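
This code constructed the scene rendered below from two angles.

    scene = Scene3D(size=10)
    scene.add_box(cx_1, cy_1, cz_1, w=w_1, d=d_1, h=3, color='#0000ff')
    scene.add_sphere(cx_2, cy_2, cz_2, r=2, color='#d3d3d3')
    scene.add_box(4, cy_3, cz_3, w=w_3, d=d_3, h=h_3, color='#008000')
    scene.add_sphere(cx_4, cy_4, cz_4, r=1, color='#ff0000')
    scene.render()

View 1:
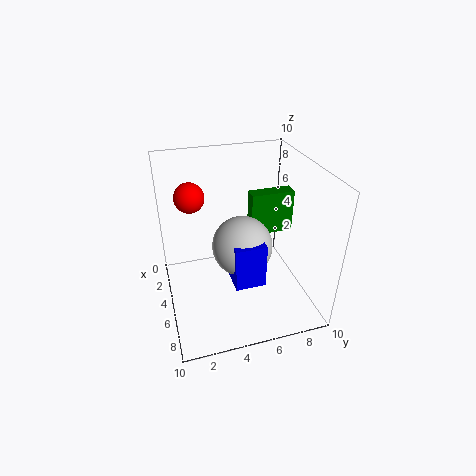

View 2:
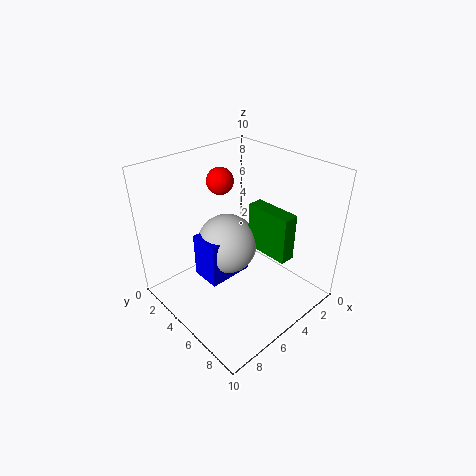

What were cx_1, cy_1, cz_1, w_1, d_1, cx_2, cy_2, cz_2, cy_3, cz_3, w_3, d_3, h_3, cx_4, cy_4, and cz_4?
cx_1 = 5, cy_1 = 4, cz_1 = 3, w_1 = 3, d_1 = 2, cx_2 = 6, cy_2 = 5, cz_2 = 5, cy_3 = 6, cz_3 = 5, w_3 = 1, d_3 = 3, h_3 = 3, cx_4 = 4, cy_4 = 2, cz_4 = 8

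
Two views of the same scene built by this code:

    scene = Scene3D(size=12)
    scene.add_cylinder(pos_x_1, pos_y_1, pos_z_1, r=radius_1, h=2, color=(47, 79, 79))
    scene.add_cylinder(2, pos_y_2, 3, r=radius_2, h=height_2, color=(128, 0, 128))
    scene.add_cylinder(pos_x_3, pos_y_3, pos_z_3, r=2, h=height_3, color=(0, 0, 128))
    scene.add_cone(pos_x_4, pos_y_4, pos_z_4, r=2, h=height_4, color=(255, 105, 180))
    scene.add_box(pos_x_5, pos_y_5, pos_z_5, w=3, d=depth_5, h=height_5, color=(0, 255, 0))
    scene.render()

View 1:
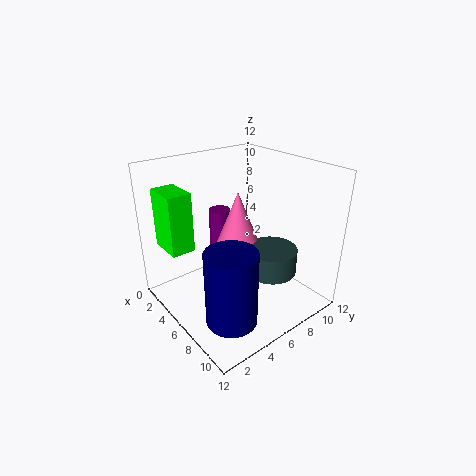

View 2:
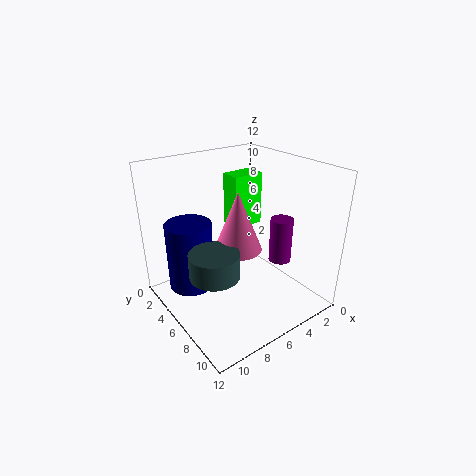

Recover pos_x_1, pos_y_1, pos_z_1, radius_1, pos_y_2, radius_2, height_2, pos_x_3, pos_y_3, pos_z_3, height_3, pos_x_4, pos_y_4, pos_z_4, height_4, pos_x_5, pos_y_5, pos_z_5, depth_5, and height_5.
pos_x_1 = 9; pos_y_1 = 7; pos_z_1 = 4; radius_1 = 2; pos_y_2 = 7; radius_2 = 1; height_2 = 4; pos_x_3 = 9; pos_y_3 = 3; pos_z_3 = 1; height_3 = 6; pos_x_4 = 6; pos_y_4 = 6; pos_z_4 = 5; height_4 = 5; pos_x_5 = 1; pos_y_5 = 1; pos_z_5 = 5; depth_5 = 2; height_5 = 5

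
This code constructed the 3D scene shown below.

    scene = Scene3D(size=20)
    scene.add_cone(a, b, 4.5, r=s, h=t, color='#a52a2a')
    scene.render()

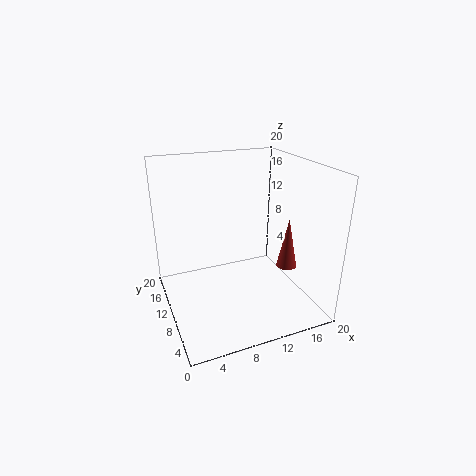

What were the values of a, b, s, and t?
a = 17.5; b = 9; s = 1.5; t = 7.5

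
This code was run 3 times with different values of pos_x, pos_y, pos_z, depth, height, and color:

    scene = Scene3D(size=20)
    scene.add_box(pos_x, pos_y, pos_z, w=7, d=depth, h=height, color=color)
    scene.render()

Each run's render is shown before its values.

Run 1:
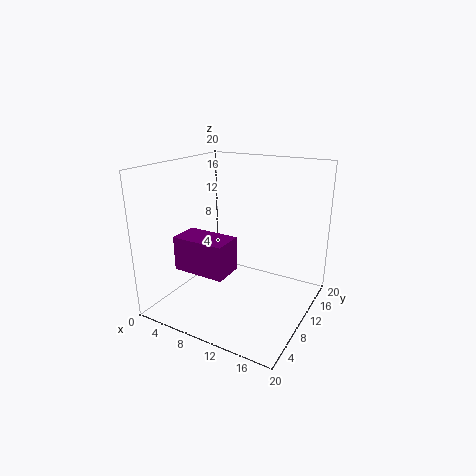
pos_x = 4.5, pos_y = 3, pos_z = 7, depth = 4, height = 4.5, color = 'purple'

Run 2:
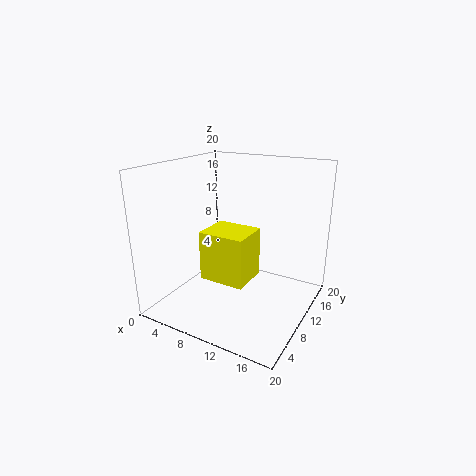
pos_x = 4, pos_y = 9, pos_z = 2.5, depth = 6, height = 7.5, color = 'yellow'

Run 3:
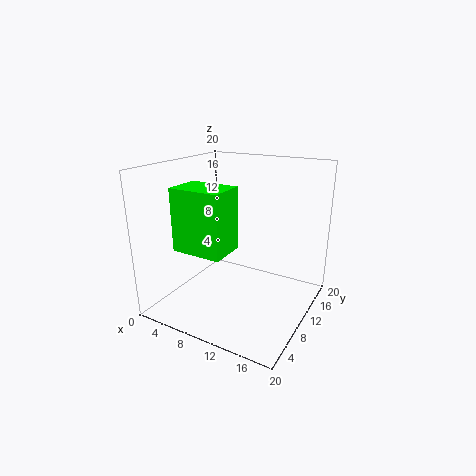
pos_x = 3.5, pos_y = 4, pos_z = 9, depth = 5, height = 8.5, color = 'lime'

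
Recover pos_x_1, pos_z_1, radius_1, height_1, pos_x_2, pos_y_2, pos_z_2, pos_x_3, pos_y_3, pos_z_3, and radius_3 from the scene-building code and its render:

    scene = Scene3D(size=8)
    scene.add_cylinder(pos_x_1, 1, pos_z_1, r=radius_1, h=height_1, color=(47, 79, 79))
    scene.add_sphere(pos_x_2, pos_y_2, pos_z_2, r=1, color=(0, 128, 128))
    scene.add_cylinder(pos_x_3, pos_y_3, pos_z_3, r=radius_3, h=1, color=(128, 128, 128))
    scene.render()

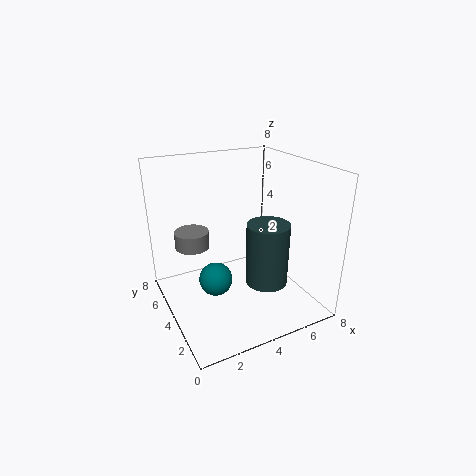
pos_x_1 = 4; pos_z_1 = 3; radius_1 = 1; height_1 = 3; pos_x_2 = 3; pos_y_2 = 5; pos_z_2 = 1; pos_x_3 = 2; pos_y_3 = 6; pos_z_3 = 3; radius_3 = 1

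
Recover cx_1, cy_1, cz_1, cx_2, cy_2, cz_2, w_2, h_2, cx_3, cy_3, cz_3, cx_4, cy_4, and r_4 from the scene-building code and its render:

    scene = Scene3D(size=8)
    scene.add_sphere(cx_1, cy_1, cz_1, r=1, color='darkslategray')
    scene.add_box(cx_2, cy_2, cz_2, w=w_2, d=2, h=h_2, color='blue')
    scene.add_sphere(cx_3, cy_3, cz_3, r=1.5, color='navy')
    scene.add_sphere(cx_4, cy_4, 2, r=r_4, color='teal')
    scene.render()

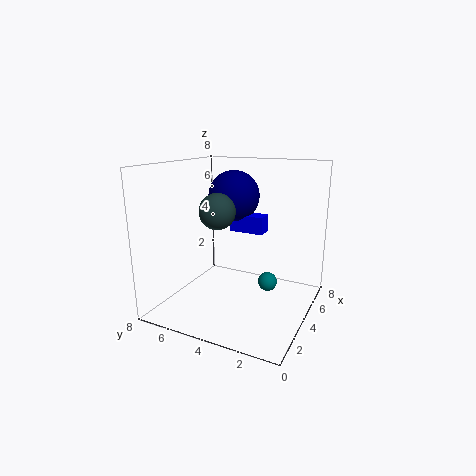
cx_1 = 3.5; cy_1 = 5; cz_1 = 5.5; cx_2 = 5; cy_2 = 3; cz_2 = 4; w_2 = 1; h_2 = 1; cx_3 = 5.5; cy_3 = 5; cz_3 = 6; cx_4 = 3.5; cy_4 = 2; r_4 = 0.5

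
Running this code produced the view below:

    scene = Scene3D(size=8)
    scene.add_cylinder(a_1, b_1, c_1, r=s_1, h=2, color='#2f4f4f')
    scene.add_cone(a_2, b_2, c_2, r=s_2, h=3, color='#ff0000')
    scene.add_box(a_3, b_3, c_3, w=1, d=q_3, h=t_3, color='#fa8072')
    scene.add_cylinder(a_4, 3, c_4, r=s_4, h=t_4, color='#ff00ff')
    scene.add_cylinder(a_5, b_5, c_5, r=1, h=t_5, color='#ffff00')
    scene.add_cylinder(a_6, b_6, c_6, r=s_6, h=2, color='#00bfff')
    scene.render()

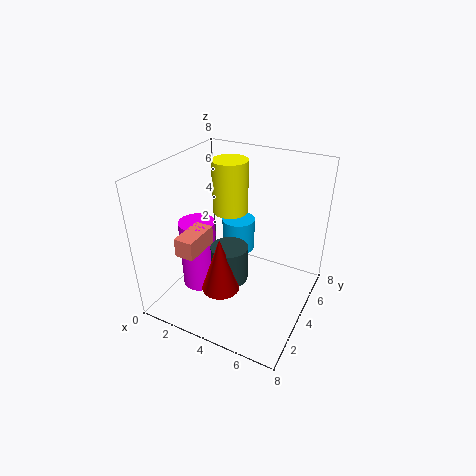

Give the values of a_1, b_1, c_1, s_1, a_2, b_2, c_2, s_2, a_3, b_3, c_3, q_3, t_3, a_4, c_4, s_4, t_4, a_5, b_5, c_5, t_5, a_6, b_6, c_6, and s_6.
a_1 = 4; b_1 = 3; c_1 = 2; s_1 = 1; a_2 = 4; b_2 = 2; c_2 = 2; s_2 = 1; a_3 = 2; b_3 = 1; c_3 = 4; q_3 = 2; t_3 = 1; a_4 = 2; c_4 = 1; s_4 = 1; t_4 = 4; a_5 = 3; b_5 = 5; c_5 = 5; t_5 = 3; a_6 = 3; b_6 = 6; c_6 = 2; s_6 = 1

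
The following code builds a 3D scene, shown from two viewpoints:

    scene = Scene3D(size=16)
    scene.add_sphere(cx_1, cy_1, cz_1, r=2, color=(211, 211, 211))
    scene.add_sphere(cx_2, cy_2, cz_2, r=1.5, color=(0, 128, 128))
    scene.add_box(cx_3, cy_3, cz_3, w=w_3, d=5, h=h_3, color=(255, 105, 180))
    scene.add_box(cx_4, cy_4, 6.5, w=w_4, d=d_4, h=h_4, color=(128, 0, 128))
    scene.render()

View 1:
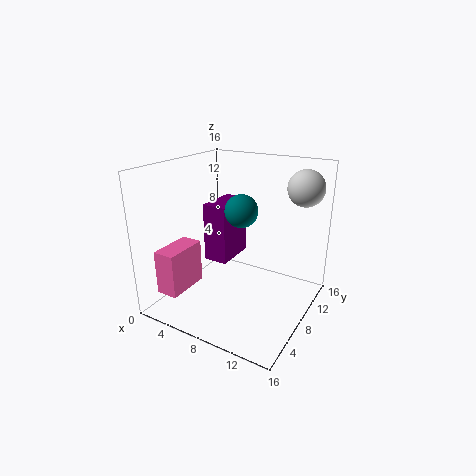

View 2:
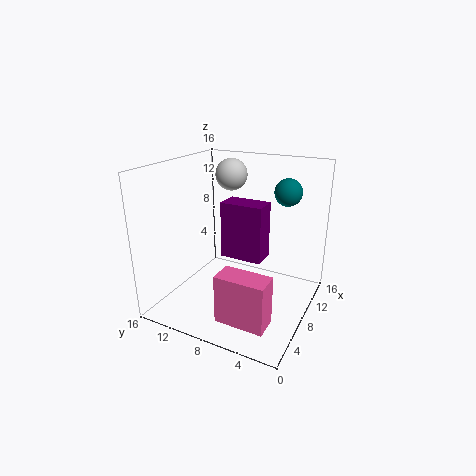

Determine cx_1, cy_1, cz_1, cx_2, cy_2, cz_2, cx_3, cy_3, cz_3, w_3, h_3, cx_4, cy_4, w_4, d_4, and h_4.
cx_1 = 14; cy_1 = 12; cz_1 = 13.5; cx_2 = 11; cy_2 = 3.5; cz_2 = 13; cx_3 = 1; cy_3 = 2; cz_3 = 2; w_3 = 2.5; h_3 = 5; cx_4 = 6; cy_4 = 4.5; w_4 = 2.5; d_4 = 4.5; h_4 = 6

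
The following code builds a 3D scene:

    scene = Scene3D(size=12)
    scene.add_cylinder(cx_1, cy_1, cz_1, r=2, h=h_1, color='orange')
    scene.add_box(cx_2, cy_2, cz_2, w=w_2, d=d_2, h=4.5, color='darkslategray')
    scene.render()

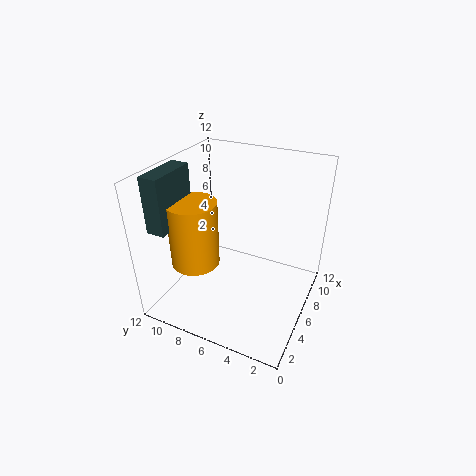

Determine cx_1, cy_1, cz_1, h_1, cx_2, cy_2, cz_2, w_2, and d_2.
cx_1 = 4
cy_1 = 9
cz_1 = 4
h_1 = 5.5
cx_2 = 1.5
cy_2 = 10
cz_2 = 7.5
w_2 = 4
d_2 = 1.5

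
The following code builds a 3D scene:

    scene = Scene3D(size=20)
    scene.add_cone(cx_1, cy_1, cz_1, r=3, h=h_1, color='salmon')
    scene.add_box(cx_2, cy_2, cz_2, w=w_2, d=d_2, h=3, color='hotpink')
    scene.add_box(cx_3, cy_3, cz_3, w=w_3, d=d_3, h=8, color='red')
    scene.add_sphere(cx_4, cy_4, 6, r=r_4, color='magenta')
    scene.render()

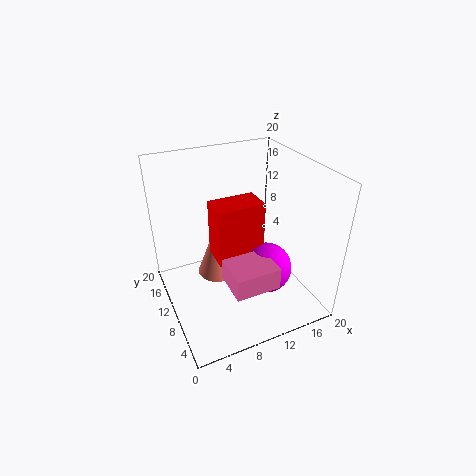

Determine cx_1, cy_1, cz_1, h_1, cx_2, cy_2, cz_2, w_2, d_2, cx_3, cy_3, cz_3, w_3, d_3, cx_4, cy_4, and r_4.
cx_1 = 8, cy_1 = 13, cz_1 = 3, h_1 = 8, cx_2 = 6.5, cy_2 = 2.5, cz_2 = 6, w_2 = 6, d_2 = 5, cx_3 = 6.5, cy_3 = 8, cz_3 = 7.5, w_3 = 6.5, d_3 = 4, cx_4 = 13, cy_4 = 7, r_4 = 3.5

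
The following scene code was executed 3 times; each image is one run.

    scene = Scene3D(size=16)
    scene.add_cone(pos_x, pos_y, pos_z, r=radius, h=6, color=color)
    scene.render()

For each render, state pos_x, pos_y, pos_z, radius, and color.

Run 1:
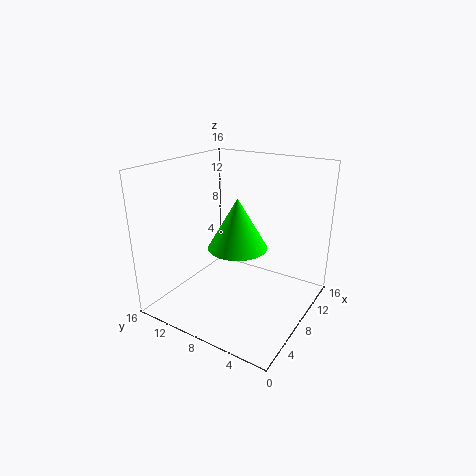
pos_x = 9.5; pos_y = 9; pos_z = 6; radius = 3.5; color = 'lime'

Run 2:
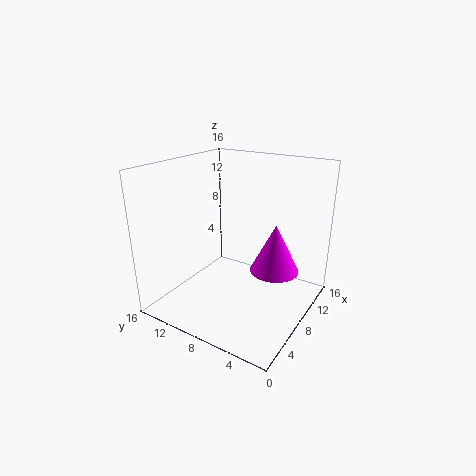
pos_x = 12.5; pos_y = 5.5; pos_z = 2.5; radius = 3; color = 'magenta'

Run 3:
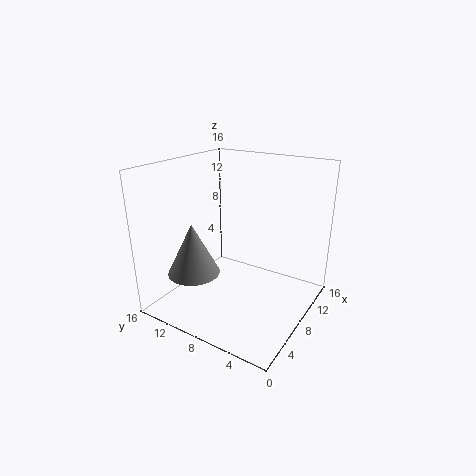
pos_x = 5.5; pos_y = 12.5; pos_z = 3.5; radius = 3; color = 'gray'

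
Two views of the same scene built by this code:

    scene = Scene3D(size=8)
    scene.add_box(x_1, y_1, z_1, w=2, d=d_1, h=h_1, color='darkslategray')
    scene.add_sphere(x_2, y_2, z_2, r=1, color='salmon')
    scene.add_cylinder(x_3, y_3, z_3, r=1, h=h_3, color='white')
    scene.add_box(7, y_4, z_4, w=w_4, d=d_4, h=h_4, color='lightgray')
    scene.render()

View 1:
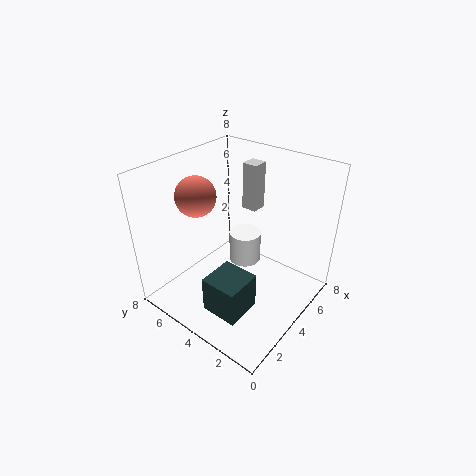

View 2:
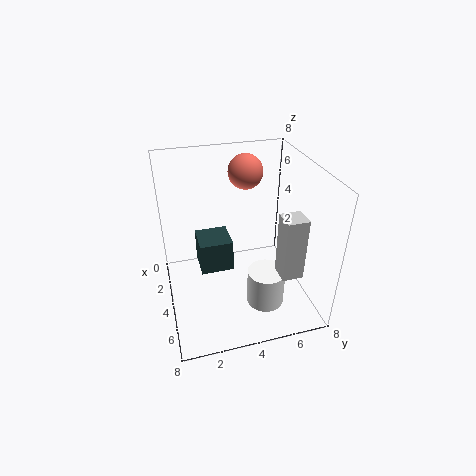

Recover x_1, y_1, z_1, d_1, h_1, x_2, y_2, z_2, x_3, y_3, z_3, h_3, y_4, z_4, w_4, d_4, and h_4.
x_1 = 1; y_1 = 2; z_1 = 1; d_1 = 2; h_1 = 2; x_2 = 2; y_2 = 5; z_2 = 7; x_3 = 6; y_3 = 5; z_3 = 1; h_3 = 2; y_4 = 5; z_4 = 4; w_4 = 1; d_4 = 1; h_4 = 3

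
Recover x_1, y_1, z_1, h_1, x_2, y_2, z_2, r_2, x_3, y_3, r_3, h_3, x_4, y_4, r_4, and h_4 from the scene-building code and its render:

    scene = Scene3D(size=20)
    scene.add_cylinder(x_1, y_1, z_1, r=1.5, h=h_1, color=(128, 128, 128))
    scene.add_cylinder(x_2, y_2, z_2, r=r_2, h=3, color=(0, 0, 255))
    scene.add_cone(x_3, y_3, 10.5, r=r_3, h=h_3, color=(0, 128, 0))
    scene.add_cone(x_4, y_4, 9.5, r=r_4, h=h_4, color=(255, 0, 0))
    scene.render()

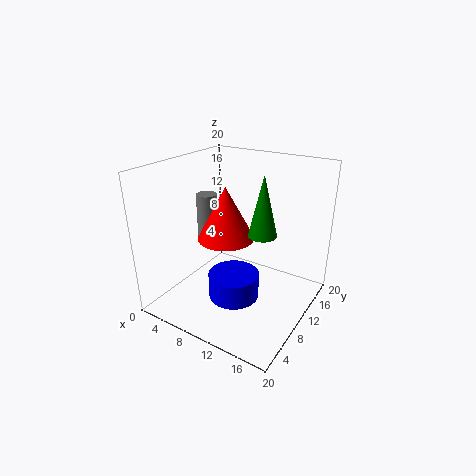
x_1 = 4; y_1 = 11; z_1 = 7.5; h_1 = 7.5; x_2 = 13.5; y_2 = 3.5; z_2 = 6; r_2 = 3; x_3 = 13; y_3 = 11.5; r_3 = 2; h_3 = 8.5; x_4 = 8; y_4 = 10; r_4 = 4; h_4 = 7.5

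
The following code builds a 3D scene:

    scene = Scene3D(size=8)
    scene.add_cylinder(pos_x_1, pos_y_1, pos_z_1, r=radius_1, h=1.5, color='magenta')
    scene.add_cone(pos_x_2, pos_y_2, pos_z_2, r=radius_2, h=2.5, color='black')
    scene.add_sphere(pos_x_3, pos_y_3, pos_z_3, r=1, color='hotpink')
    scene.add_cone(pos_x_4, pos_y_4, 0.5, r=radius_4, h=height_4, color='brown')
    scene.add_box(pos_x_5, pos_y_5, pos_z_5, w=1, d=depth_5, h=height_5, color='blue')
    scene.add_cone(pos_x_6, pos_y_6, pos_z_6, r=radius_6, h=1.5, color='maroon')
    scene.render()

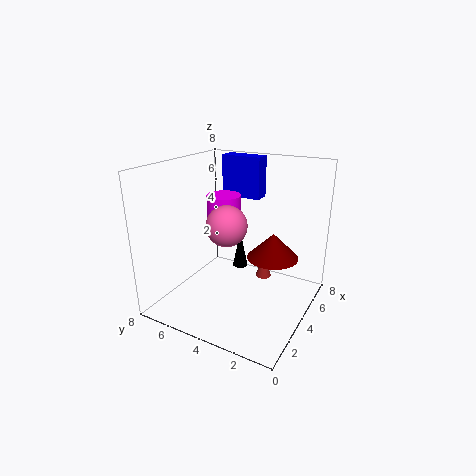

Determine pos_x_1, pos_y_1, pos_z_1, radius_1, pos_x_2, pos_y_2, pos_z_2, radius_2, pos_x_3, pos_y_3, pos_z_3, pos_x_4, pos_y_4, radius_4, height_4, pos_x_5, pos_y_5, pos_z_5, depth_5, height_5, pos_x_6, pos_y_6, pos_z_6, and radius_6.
pos_x_1 = 5
pos_y_1 = 5.5
pos_z_1 = 4.5
radius_1 = 1
pos_x_2 = 7
pos_y_2 = 5.5
pos_z_2 = 0.5
radius_2 = 0.5
pos_x_3 = 2
pos_y_3 = 3.5
pos_z_3 = 5.5
pos_x_4 = 6.5
pos_y_4 = 3.5
radius_4 = 0.5
height_4 = 1.5
pos_x_5 = 6.5
pos_y_5 = 4
pos_z_5 = 5.5
depth_5 = 2.5
height_5 = 2.5
pos_x_6 = 5.5
pos_y_6 = 2.5
pos_z_6 = 2.5
radius_6 = 1.5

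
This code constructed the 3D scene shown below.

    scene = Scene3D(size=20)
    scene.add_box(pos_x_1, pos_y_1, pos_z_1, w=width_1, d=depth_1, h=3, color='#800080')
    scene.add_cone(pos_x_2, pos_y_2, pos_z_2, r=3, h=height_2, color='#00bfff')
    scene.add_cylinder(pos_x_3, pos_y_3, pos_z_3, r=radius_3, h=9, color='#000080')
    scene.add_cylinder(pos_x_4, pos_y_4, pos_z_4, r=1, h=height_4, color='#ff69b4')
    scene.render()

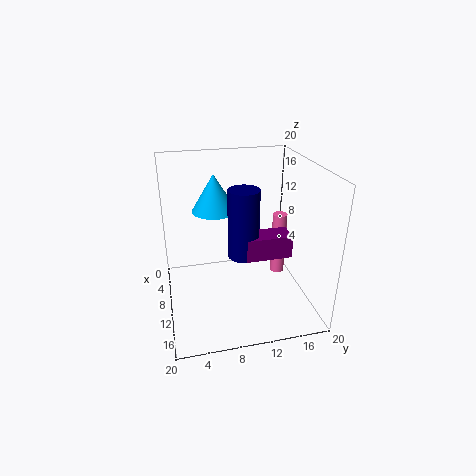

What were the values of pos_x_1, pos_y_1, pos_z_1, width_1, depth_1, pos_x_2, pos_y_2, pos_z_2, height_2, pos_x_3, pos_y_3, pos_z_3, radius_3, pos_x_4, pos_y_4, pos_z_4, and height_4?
pos_x_1 = 12
pos_y_1 = 10
pos_z_1 = 9
width_1 = 3
depth_1 = 6
pos_x_2 = 9
pos_y_2 = 7
pos_z_2 = 14
height_2 = 5
pos_x_3 = 13
pos_y_3 = 10
pos_z_3 = 9
radius_3 = 2
pos_x_4 = 10
pos_y_4 = 16
pos_z_4 = 4
height_4 = 9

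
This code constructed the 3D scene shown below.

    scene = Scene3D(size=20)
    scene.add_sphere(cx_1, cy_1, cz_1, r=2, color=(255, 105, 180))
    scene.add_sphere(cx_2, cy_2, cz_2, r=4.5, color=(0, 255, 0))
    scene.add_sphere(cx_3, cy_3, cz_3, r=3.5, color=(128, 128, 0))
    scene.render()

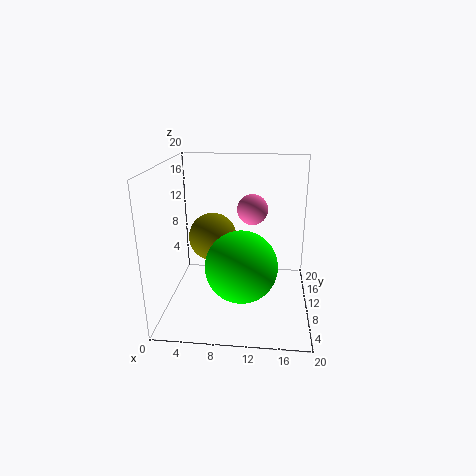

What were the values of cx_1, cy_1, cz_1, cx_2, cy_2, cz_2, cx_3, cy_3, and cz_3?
cx_1 = 12
cy_1 = 9
cz_1 = 14.5
cx_2 = 11
cy_2 = 4.5
cz_2 = 8.5
cx_3 = 6
cy_3 = 12.5
cz_3 = 9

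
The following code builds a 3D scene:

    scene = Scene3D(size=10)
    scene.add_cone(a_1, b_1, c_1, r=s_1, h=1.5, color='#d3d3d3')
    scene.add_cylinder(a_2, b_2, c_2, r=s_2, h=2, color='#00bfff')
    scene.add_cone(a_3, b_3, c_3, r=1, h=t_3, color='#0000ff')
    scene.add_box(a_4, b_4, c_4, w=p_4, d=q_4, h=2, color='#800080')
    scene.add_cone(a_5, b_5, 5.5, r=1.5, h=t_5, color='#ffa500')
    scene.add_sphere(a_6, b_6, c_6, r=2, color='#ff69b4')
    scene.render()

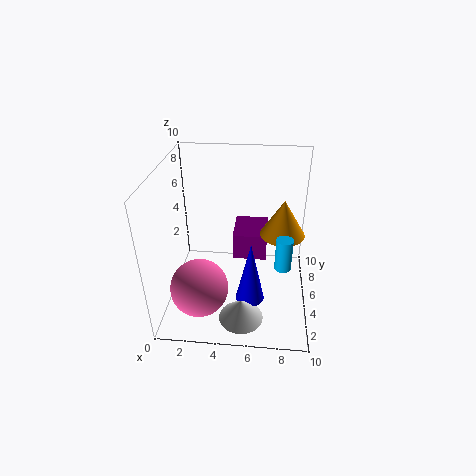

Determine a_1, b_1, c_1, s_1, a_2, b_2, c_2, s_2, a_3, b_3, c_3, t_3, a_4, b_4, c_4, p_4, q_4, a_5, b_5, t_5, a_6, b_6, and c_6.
a_1 = 5.5
b_1 = 2
c_1 = 0.5
s_1 = 1.5
a_2 = 8
b_2 = 2
c_2 = 5
s_2 = 0.5
a_3 = 6
b_3 = 3.5
c_3 = 1
t_3 = 4.5
a_4 = 4.5
b_4 = 6
c_4 = 2.5
p_4 = 2.5
q_4 = 3
a_5 = 8
b_5 = 5
t_5 = 2.5
a_6 = 2.5
b_6 = 3
c_6 = 2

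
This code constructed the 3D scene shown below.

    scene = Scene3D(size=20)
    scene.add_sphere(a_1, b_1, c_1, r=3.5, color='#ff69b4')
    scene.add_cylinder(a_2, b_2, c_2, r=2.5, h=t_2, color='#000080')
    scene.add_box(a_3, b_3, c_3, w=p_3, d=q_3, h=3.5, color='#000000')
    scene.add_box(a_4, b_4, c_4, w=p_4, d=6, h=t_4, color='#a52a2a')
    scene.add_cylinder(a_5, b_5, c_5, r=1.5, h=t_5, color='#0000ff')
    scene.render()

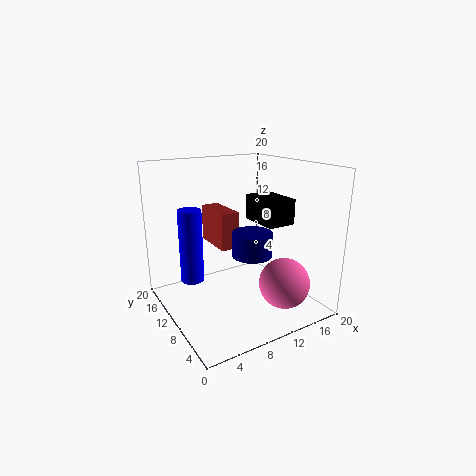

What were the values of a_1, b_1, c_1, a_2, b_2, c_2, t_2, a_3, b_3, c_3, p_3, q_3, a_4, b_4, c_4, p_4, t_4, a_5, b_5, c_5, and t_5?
a_1 = 14.5; b_1 = 5; c_1 = 4; a_2 = 9; b_2 = 5; c_2 = 9.5; t_2 = 3; a_3 = 12.5; b_3 = 6; c_3 = 12; p_3 = 4; q_3 = 6; a_4 = 7; b_4 = 9; c_4 = 9; p_4 = 2.5; t_4 = 5; a_5 = 3; b_5 = 10; c_5 = 5.5; t_5 = 9.5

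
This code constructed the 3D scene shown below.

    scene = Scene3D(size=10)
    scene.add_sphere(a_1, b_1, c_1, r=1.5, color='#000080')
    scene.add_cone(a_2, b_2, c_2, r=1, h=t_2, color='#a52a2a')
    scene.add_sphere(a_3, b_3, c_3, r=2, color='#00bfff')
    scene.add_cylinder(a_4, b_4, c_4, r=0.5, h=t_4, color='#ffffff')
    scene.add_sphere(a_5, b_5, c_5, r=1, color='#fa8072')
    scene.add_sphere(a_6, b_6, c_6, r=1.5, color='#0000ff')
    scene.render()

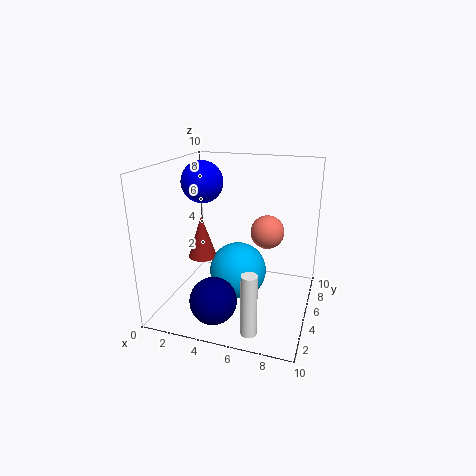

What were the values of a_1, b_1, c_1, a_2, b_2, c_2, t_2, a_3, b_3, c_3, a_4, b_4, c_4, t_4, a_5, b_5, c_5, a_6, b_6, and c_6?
a_1 = 4.5; b_1 = 1.5; c_1 = 2; a_2 = 2.5; b_2 = 4.5; c_2 = 3.5; t_2 = 3; a_3 = 5; b_3 = 5; c_3 = 2.5; a_4 = 7; b_4 = 1; c_4 = 0.5; t_4 = 4; a_5 = 7.5; b_5 = 3; c_5 = 6.5; a_6 = 2; b_6 = 6; c_6 = 8.5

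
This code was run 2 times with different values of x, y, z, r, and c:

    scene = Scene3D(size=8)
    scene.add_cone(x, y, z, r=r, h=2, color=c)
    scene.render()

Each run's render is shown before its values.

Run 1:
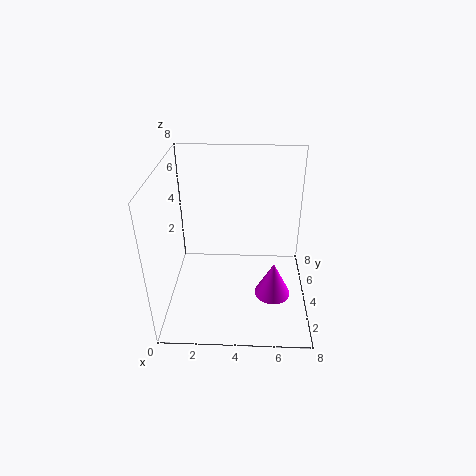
x = 6; y = 3; z = 1; r = 1; c = 'magenta'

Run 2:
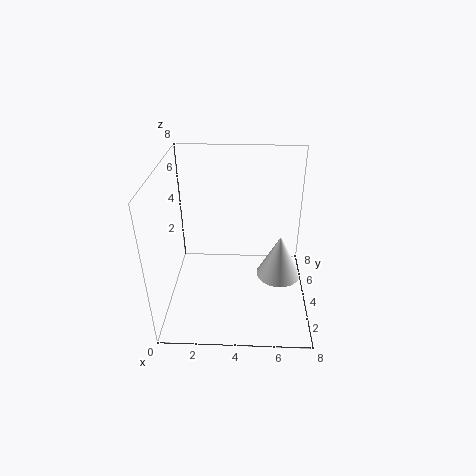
x = 6; y = 1; z = 4; r = 1; c = 'white'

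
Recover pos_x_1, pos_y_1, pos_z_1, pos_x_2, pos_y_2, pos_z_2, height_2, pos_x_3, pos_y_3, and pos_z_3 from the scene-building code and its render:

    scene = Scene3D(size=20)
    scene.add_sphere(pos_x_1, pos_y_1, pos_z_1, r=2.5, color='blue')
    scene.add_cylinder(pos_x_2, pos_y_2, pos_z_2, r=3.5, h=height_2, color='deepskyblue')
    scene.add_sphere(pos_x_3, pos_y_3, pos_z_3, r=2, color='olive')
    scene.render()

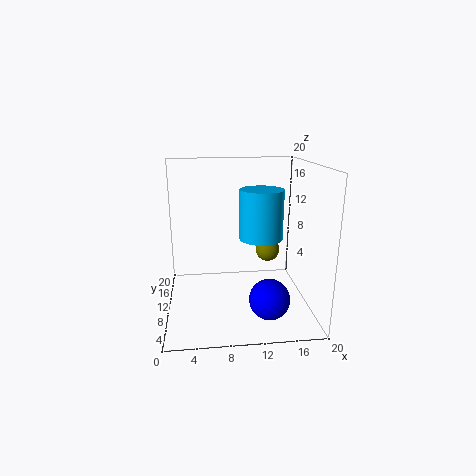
pos_x_1 = 13
pos_y_1 = 2.5
pos_z_1 = 4.5
pos_x_2 = 14.5
pos_y_2 = 16.5
pos_z_2 = 7.5
height_2 = 8
pos_x_3 = 16
pos_y_3 = 18
pos_z_3 = 5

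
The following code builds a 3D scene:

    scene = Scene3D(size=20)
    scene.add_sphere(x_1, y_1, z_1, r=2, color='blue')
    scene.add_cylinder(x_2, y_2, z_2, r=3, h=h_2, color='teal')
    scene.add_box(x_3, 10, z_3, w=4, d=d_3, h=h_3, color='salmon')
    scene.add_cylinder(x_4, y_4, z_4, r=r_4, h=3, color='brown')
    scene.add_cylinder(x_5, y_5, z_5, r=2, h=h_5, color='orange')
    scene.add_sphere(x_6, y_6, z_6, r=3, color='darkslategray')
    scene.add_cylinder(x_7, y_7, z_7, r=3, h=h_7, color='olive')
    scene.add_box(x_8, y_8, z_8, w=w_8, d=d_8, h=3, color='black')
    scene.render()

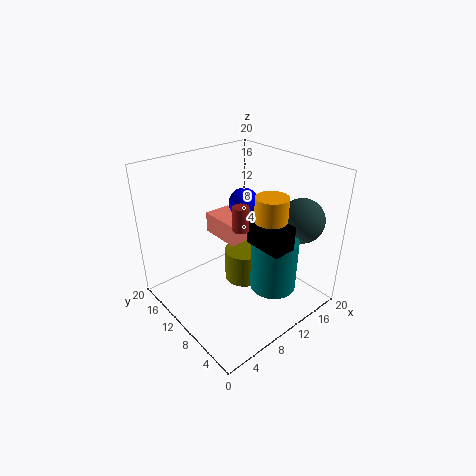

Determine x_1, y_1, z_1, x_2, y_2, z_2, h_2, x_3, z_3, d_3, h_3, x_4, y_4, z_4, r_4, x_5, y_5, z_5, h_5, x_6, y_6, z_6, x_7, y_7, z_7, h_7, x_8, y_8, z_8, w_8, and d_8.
x_1 = 11, y_1 = 10, z_1 = 15, x_2 = 11, y_2 = 4, z_2 = 5, h_2 = 7, x_3 = 9, z_3 = 9, d_3 = 6, h_3 = 3, x_4 = 7, y_4 = 6, z_4 = 14, r_4 = 1, x_5 = 10, y_5 = 4, z_5 = 9, h_5 = 9, x_6 = 16, y_6 = 4, z_6 = 13, x_7 = 13, y_7 = 12, z_7 = 1, h_7 = 5, x_8 = 8, y_8 = 1, z_8 = 12, w_8 = 3, d_8 = 5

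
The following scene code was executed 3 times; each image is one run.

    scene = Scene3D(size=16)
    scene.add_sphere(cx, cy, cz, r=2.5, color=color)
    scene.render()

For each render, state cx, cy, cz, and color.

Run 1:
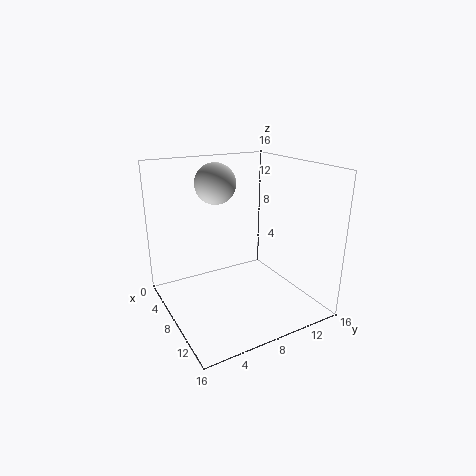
cx = 2.5, cy = 8, cz = 13, color = 'lightgray'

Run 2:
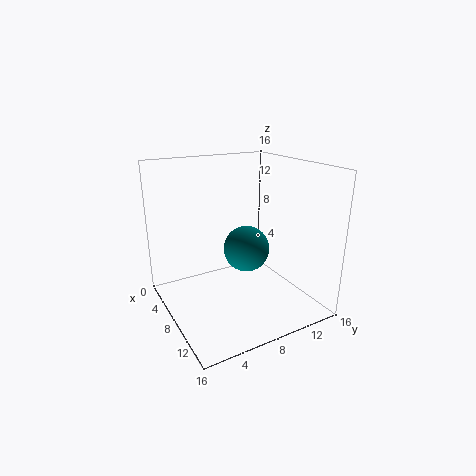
cx = 9, cy = 8.5, cz = 7, color = 'teal'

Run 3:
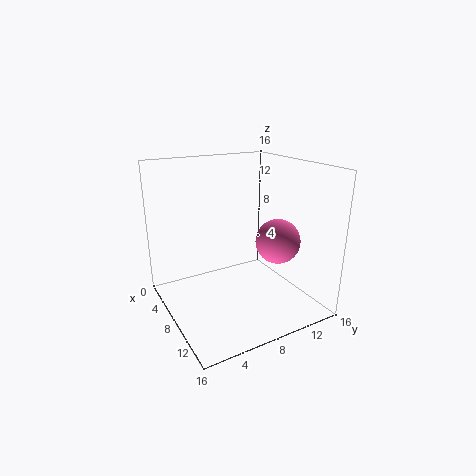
cx = 10, cy = 12, cz = 7.5, color = 'hotpink'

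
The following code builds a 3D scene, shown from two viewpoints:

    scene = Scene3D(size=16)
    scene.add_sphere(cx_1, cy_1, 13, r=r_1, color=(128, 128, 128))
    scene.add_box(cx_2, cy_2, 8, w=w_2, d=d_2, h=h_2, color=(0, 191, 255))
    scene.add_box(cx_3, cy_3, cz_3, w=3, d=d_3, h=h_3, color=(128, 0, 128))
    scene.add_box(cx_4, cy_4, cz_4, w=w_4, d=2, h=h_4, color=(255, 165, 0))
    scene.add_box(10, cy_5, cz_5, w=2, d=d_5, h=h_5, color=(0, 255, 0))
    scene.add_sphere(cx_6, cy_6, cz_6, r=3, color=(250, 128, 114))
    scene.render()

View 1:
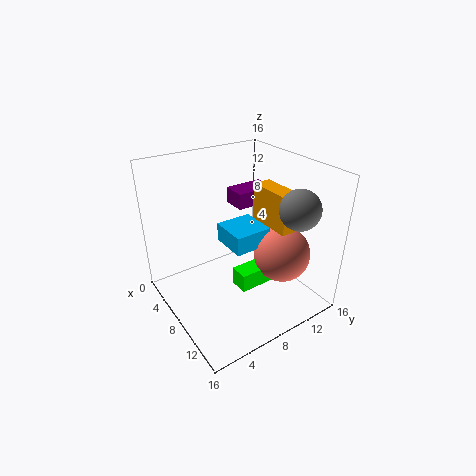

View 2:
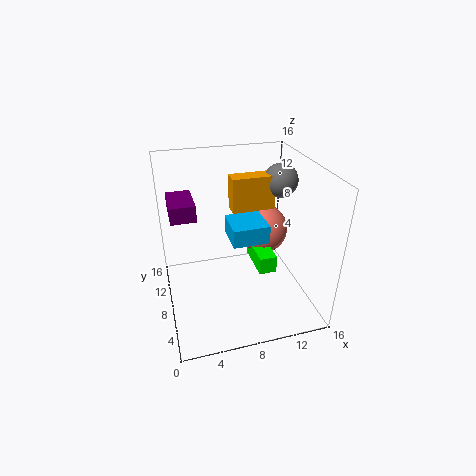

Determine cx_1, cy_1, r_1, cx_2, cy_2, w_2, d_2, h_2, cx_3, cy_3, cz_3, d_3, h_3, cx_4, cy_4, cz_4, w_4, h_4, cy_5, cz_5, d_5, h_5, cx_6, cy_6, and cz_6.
cx_1 = 14
cy_1 = 11
r_1 = 2
cx_2 = 7
cy_2 = 6
w_2 = 4
d_2 = 4
h_2 = 2
cx_3 = 1
cy_3 = 11
cz_3 = 9
d_3 = 5
h_3 = 2
cx_4 = 8
cy_4 = 10
cz_4 = 10
w_4 = 5
h_4 = 4
cy_5 = 6
cz_5 = 4
d_5 = 5
h_5 = 2
cx_6 = 12
cy_6 = 11
cz_6 = 7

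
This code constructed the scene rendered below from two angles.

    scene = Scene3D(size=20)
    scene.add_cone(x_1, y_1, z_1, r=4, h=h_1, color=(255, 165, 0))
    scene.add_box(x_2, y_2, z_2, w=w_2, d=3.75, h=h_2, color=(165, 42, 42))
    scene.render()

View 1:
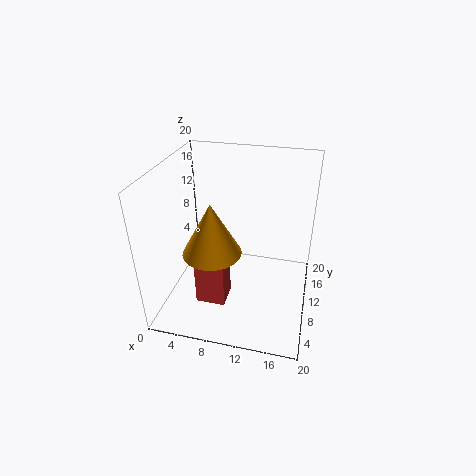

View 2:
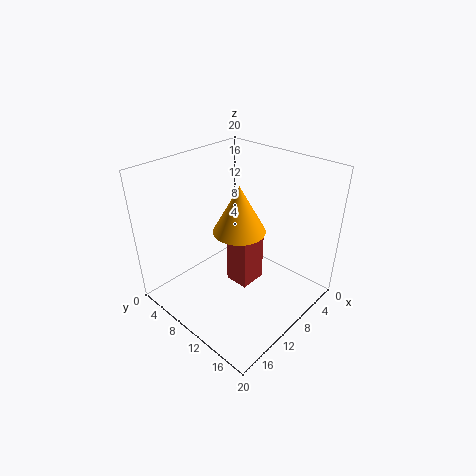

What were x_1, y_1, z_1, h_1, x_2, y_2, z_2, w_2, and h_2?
x_1 = 7, y_1 = 7.5, z_1 = 8.75, h_1 = 7.25, x_2 = 4.5, y_2 = 6.5, z_2 = 0.25, w_2 = 4.25, h_2 = 8.75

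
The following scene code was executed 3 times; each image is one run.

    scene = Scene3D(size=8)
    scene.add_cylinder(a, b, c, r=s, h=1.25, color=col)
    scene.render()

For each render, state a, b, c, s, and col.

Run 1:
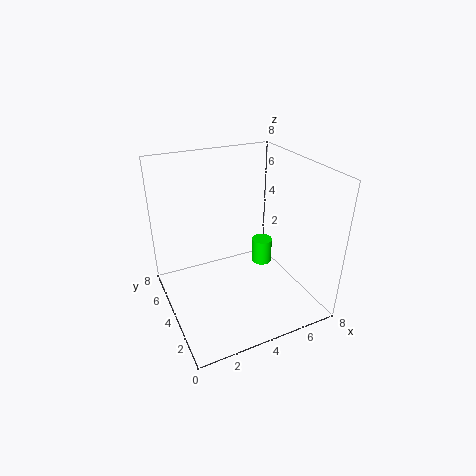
a = 4.5, b = 2.25, c = 3.5, s = 0.5, col = 'lime'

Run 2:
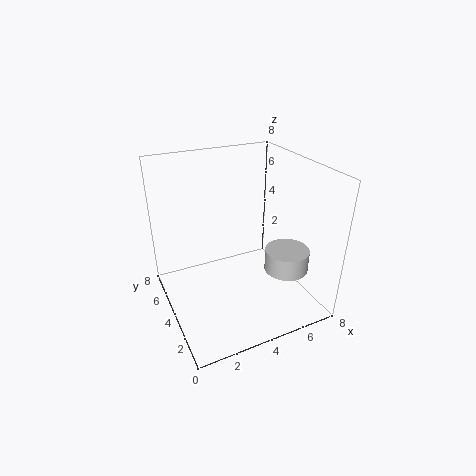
a = 6.5, b = 2.75, c = 2, s = 1.25, col = 'lightgray'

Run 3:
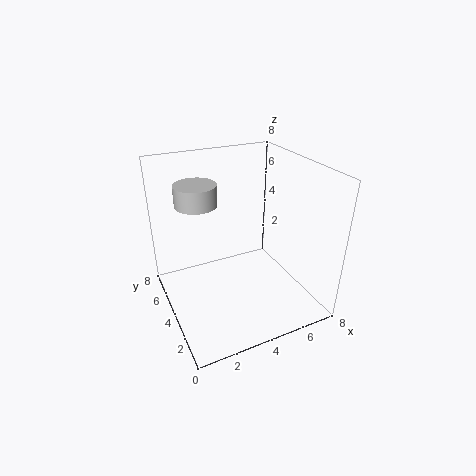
a = 2.5, b = 6.5, c = 5.25, s = 1.25, col = 'lightgray'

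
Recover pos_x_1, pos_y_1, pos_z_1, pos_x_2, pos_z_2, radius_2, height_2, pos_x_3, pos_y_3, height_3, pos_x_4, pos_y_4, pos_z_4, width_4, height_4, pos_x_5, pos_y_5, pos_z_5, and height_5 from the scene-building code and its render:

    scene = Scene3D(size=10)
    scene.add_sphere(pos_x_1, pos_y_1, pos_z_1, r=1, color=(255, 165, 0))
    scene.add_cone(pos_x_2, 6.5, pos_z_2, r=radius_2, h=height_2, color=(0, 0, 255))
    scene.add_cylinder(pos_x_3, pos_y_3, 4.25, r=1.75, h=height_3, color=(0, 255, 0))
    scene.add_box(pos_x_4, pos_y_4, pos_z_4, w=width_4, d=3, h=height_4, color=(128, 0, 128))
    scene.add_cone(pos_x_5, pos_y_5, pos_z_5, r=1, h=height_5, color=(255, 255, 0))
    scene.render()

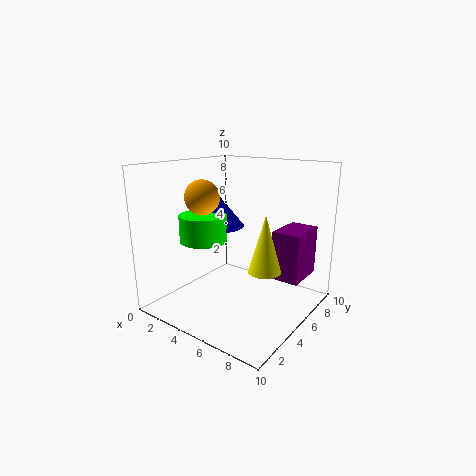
pos_x_1 = 5.25; pos_y_1 = 1.25; pos_z_1 = 8.5; pos_x_2 = 2; pos_z_2 = 5; radius_2 = 2; height_2 = 2.5; pos_x_3 = 2; pos_y_3 = 4.75; height_3 = 2; pos_x_4 = 7; pos_y_4 = 6.25; pos_z_4 = 2; width_4 = 2; height_4 = 3.5; pos_x_5 = 8.25; pos_y_5 = 3.25; pos_z_5 = 4; height_5 = 3.5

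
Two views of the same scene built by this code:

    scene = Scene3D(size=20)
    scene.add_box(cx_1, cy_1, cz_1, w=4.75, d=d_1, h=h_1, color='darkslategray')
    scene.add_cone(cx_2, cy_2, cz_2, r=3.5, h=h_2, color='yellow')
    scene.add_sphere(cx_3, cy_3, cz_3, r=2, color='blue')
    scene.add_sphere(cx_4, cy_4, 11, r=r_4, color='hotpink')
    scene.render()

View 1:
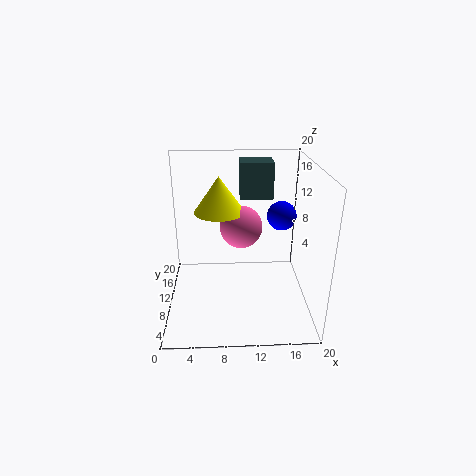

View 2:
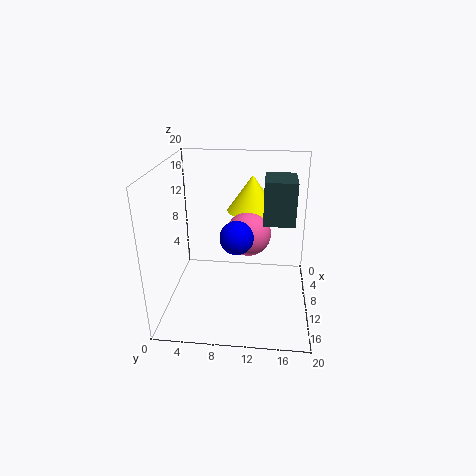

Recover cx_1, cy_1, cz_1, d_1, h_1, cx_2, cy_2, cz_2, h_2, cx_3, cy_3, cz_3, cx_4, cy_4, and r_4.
cx_1 = 10.5, cy_1 = 13.5, cz_1 = 14.25, d_1 = 3.75, h_1 = 5.25, cx_2 = 7.5, cy_2 = 11.75, cz_2 = 13.25, h_2 = 5, cx_3 = 16, cy_3 = 10.5, cz_3 = 13, cx_4 = 10.5, cy_4 = 11.5, r_4 = 3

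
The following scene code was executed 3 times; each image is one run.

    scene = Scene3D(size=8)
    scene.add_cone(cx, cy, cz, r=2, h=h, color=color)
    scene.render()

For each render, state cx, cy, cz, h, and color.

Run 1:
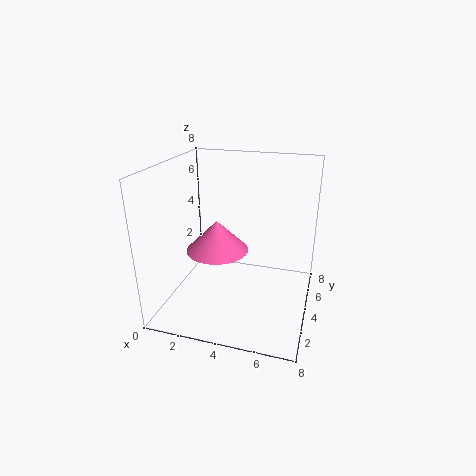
cx = 2; cy = 6; cz = 2; h = 2; color = 'hotpink'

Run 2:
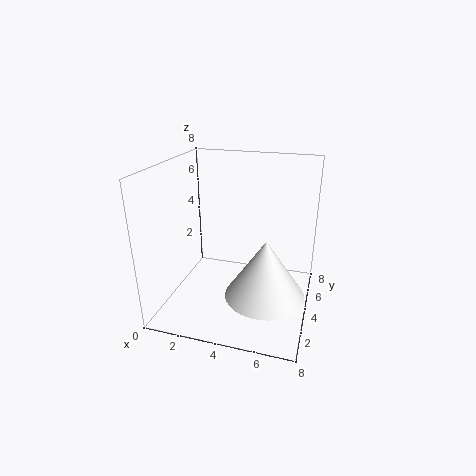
cx = 6; cy = 2; cz = 2; h = 3; color = 'white'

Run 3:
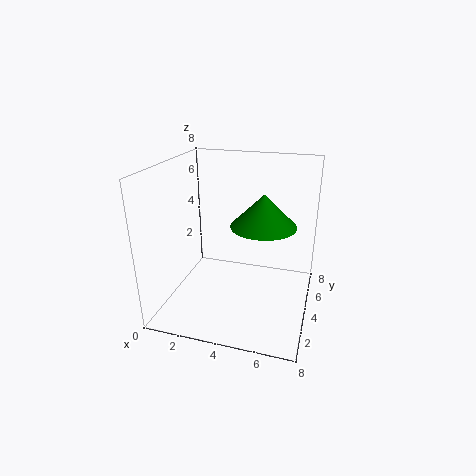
cx = 5; cy = 6; cz = 4; h = 2; color = 'green'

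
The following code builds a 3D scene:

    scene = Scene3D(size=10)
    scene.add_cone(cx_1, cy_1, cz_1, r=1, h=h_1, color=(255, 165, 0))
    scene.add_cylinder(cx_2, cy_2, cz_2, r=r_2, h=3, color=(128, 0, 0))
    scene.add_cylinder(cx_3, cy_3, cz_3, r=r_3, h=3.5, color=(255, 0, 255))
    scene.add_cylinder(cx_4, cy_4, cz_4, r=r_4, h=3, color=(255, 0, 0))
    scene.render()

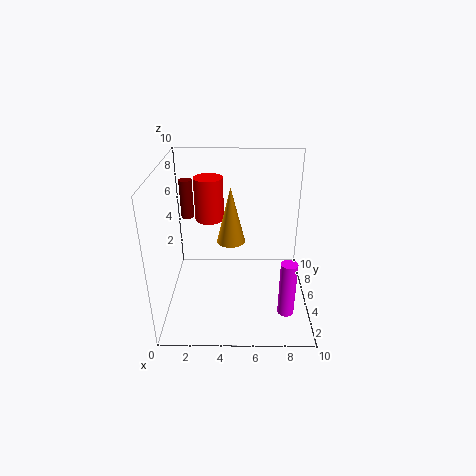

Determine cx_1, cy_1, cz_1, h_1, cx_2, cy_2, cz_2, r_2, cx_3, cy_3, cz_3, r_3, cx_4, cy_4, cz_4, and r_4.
cx_1 = 4.5
cy_1 = 5.5
cz_1 = 4.5
h_1 = 4
cx_2 = 1
cy_2 = 8.5
cz_2 = 5
r_2 = 0.5
cx_3 = 8
cy_3 = 1
cz_3 = 2
r_3 = 0.5
cx_4 = 3
cy_4 = 6
cz_4 = 6
r_4 = 1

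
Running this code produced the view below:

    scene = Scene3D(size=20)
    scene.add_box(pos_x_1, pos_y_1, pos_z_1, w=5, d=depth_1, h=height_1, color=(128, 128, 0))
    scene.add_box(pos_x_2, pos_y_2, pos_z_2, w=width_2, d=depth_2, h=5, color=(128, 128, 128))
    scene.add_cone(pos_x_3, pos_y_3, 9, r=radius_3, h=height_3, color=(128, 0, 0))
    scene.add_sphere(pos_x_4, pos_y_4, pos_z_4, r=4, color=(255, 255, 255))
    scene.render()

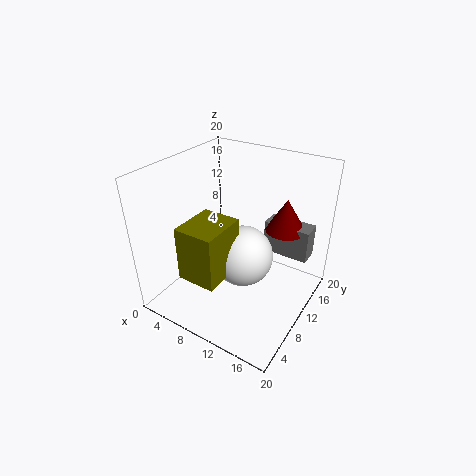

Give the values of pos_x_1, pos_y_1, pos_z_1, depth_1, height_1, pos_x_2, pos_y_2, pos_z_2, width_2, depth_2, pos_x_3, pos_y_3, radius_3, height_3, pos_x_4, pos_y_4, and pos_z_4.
pos_x_1 = 7, pos_y_1 = 1, pos_z_1 = 8, depth_1 = 6, height_1 = 7, pos_x_2 = 11, pos_y_2 = 16, pos_z_2 = 5, width_2 = 7, depth_2 = 3, pos_x_3 = 14, pos_y_3 = 17, radius_3 = 3, height_3 = 5, pos_x_4 = 12, pos_y_4 = 8, pos_z_4 = 9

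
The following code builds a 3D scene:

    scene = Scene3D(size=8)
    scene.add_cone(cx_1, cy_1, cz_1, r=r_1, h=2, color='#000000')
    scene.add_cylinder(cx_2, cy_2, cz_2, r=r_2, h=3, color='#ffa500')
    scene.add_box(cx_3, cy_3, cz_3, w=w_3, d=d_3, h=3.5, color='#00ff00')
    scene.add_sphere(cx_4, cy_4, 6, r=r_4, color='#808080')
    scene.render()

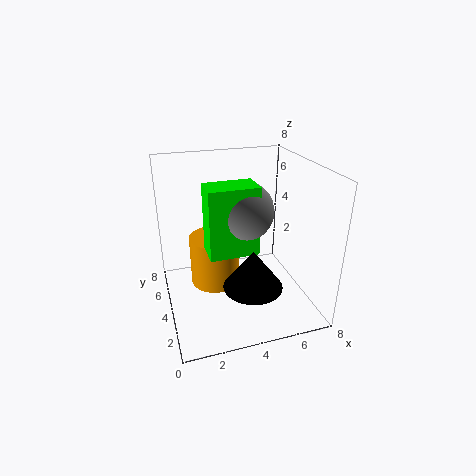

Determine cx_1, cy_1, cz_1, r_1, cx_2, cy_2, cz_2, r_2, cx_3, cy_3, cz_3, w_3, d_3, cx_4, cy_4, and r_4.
cx_1 = 4
cy_1 = 1.5
cz_1 = 2.5
r_1 = 1.5
cx_2 = 3
cy_2 = 5.5
cz_2 = 0.5
r_2 = 1.5
cx_3 = 2
cy_3 = 2
cz_3 = 4
w_3 = 2.5
d_3 = 1.5
cx_4 = 4
cy_4 = 3
r_4 = 1.5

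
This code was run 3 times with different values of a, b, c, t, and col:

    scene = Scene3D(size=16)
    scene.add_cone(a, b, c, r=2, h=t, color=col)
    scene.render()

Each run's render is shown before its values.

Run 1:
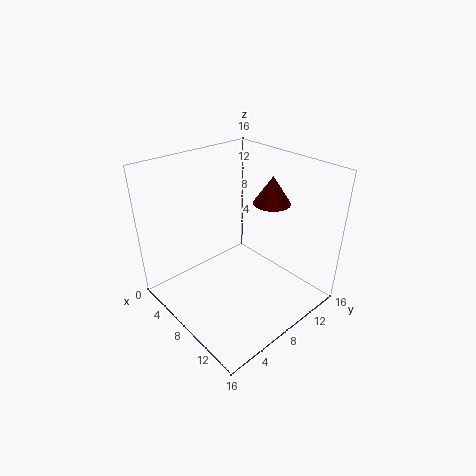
a = 10, b = 11, c = 12, t = 3, col = 'maroon'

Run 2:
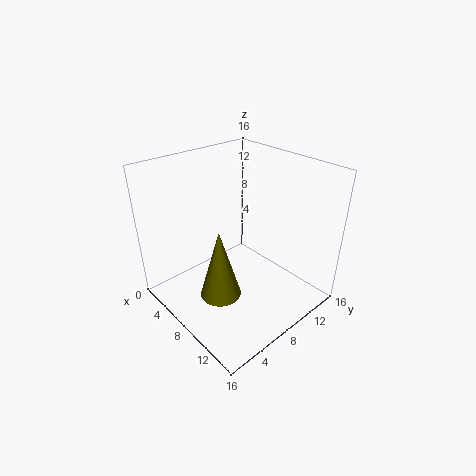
a = 11, b = 3, c = 5, t = 7, col = 'olive'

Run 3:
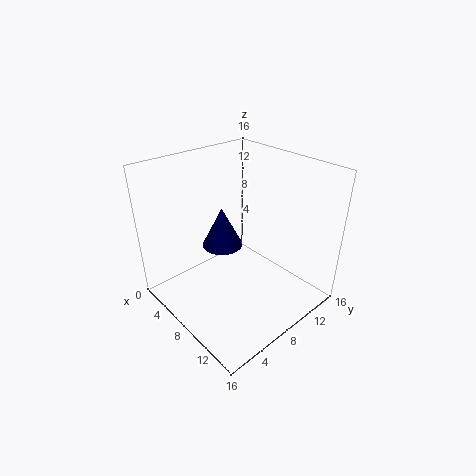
a = 9, b = 5, c = 9, t = 4, col = 'navy'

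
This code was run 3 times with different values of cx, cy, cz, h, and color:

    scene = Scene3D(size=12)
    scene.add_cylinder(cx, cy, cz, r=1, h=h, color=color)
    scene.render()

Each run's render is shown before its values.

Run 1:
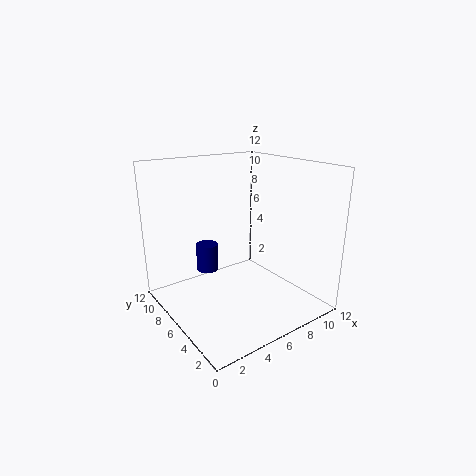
cx = 5; cy = 9.5; cz = 2; h = 2.5; color = 'navy'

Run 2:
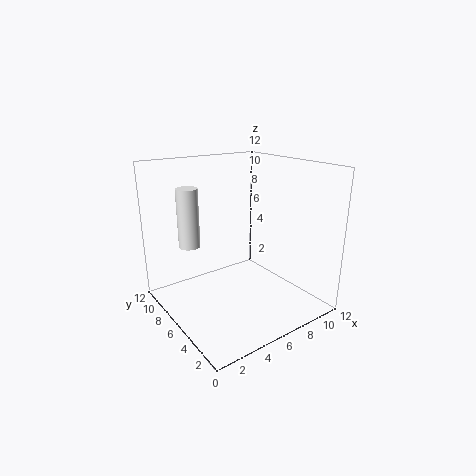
cx = 4; cy = 11; cz = 4; h = 5.5; color = 'white'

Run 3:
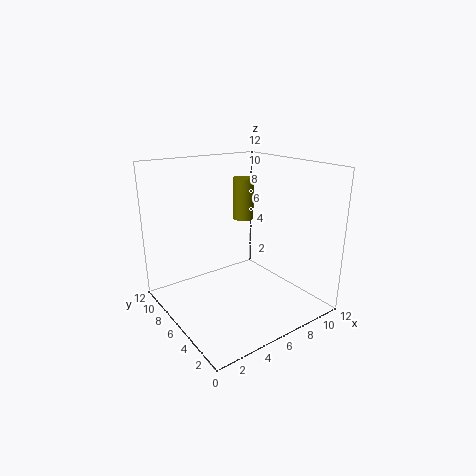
cx = 9.5; cy = 10; cz = 6; h = 4; color = 'olive'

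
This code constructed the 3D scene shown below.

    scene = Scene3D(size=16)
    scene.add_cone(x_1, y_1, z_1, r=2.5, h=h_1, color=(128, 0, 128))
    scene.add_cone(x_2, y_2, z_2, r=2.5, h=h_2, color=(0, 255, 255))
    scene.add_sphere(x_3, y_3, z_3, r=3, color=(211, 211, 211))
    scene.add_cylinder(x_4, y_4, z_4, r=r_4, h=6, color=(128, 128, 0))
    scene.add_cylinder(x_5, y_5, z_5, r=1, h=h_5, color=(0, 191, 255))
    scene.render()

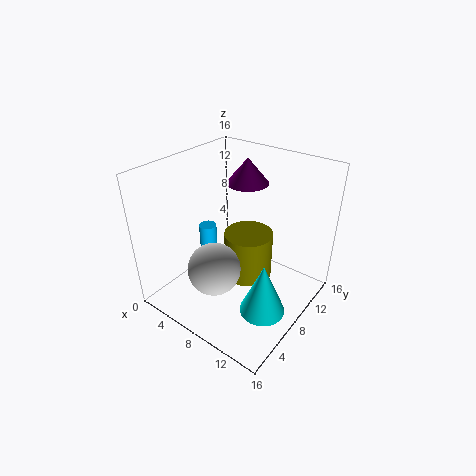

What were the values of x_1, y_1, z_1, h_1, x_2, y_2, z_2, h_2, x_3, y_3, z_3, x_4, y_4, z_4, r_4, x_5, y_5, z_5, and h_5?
x_1 = 6, y_1 = 12.5, z_1 = 12.5, h_1 = 3, x_2 = 12.5, y_2 = 6.5, z_2 = 1, h_2 = 6, x_3 = 6.5, y_3 = 5.5, z_3 = 4.5, x_4 = 7, y_4 = 11.5, z_4 = 0.5, r_4 = 3, x_5 = 4, y_5 = 7.5, z_5 = 5, h_5 = 3.5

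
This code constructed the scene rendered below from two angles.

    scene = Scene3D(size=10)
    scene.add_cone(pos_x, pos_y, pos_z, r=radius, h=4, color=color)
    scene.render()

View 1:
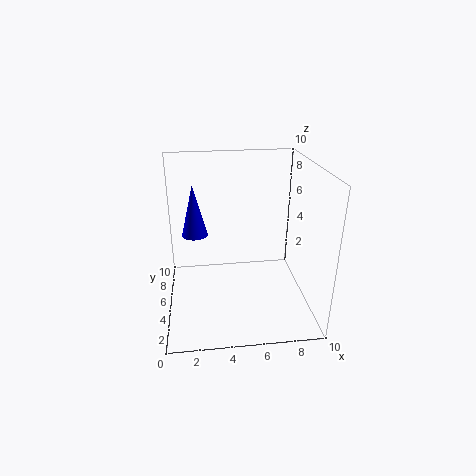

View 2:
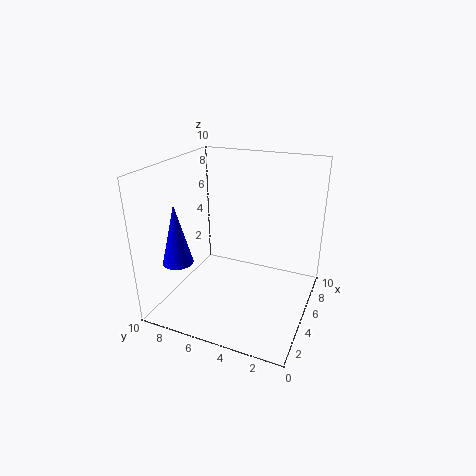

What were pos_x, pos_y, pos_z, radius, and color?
pos_x = 2, pos_y = 8, pos_z = 4, radius = 1, color = 'blue'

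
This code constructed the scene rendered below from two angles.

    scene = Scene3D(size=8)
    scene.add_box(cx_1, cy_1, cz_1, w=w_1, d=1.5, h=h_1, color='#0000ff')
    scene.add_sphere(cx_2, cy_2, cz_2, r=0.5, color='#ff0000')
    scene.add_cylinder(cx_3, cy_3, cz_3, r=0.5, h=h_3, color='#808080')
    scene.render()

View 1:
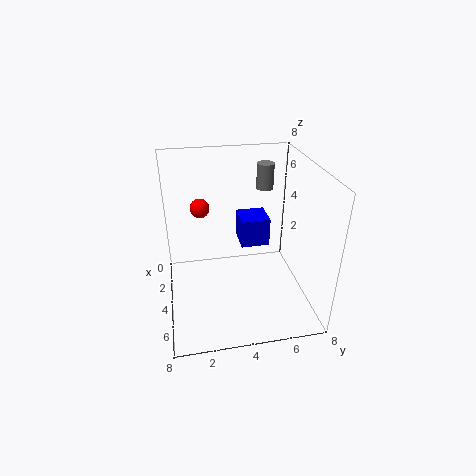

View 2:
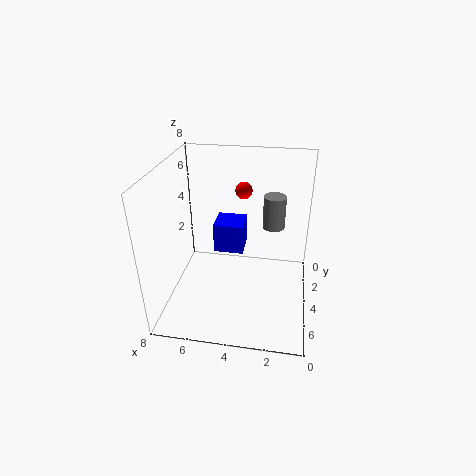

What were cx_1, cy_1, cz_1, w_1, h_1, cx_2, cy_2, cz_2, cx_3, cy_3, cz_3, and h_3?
cx_1 = 3.5
cy_1 = 4
cz_1 = 4
w_1 = 1.5
h_1 = 1.5
cx_2 = 4
cy_2 = 2
cz_2 = 6
cx_3 = 2
cy_3 = 6
cz_3 = 6
h_3 = 1.5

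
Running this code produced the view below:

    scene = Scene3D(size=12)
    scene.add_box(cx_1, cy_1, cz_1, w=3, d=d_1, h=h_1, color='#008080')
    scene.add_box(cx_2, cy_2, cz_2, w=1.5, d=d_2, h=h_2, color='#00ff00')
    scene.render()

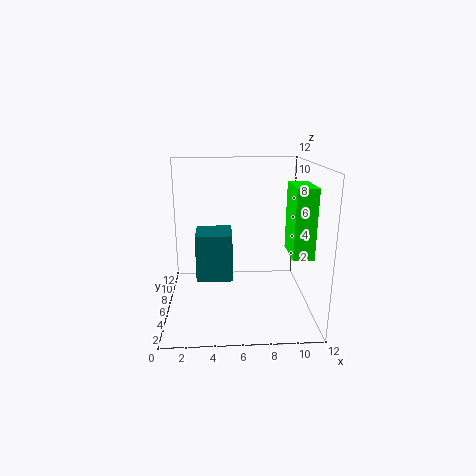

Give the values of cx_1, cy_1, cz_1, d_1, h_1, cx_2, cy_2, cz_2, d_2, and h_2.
cx_1 = 2.5
cy_1 = 5
cz_1 = 2.5
d_1 = 3
h_1 = 4
cx_2 = 9.5
cy_2 = 1
cz_2 = 6
d_2 = 3
h_2 = 5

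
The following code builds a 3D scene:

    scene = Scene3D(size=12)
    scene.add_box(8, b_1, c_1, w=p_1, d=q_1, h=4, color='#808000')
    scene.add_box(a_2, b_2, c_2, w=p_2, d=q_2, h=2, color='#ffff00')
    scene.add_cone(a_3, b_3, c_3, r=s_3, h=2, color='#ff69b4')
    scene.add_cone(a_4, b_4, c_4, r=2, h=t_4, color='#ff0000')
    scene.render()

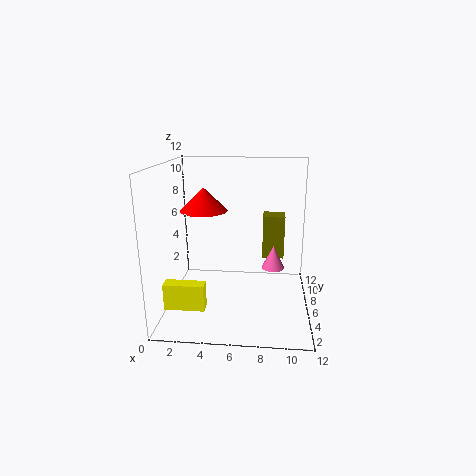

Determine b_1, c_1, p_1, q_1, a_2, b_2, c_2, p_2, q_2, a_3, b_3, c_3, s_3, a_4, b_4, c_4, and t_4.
b_1 = 9; c_1 = 3; p_1 = 2; q_1 = 2; a_2 = 1; b_2 = 1; c_2 = 2; p_2 = 3; q_2 = 1; a_3 = 9; b_3 = 7; c_3 = 3; s_3 = 1; a_4 = 3; b_4 = 7; c_4 = 8; t_4 = 2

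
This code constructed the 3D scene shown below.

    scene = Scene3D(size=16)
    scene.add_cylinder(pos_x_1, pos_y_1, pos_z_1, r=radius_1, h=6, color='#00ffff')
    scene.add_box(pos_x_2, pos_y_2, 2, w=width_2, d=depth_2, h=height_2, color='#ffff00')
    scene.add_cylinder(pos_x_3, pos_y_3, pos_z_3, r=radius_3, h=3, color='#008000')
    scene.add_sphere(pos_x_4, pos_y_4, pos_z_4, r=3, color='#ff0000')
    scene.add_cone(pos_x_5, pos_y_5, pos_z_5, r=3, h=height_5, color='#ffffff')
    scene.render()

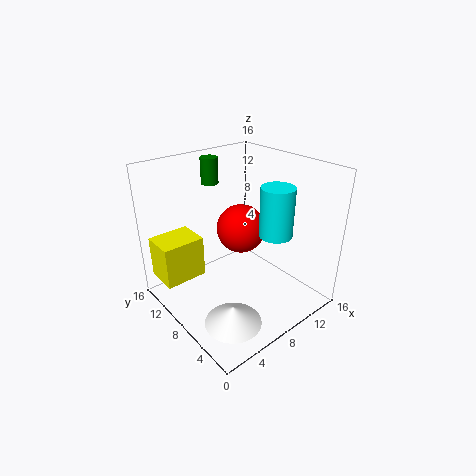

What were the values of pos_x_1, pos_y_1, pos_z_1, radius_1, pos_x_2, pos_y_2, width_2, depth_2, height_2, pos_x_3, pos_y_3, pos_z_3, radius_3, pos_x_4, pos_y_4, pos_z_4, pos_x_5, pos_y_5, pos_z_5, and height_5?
pos_x_1 = 13, pos_y_1 = 7, pos_z_1 = 7, radius_1 = 2, pos_x_2 = 1, pos_y_2 = 12, width_2 = 5, depth_2 = 4, height_2 = 5, pos_x_3 = 8, pos_y_3 = 13, pos_z_3 = 13, radius_3 = 1, pos_x_4 = 11, pos_y_4 = 11, pos_z_4 = 7, pos_x_5 = 4, pos_y_5 = 4, pos_z_5 = 1, height_5 = 2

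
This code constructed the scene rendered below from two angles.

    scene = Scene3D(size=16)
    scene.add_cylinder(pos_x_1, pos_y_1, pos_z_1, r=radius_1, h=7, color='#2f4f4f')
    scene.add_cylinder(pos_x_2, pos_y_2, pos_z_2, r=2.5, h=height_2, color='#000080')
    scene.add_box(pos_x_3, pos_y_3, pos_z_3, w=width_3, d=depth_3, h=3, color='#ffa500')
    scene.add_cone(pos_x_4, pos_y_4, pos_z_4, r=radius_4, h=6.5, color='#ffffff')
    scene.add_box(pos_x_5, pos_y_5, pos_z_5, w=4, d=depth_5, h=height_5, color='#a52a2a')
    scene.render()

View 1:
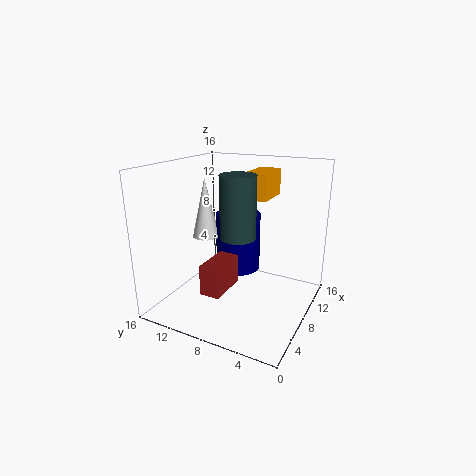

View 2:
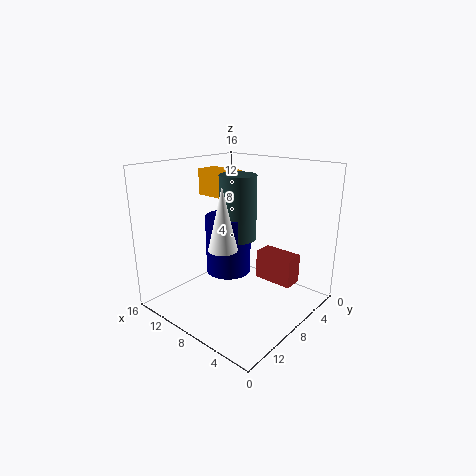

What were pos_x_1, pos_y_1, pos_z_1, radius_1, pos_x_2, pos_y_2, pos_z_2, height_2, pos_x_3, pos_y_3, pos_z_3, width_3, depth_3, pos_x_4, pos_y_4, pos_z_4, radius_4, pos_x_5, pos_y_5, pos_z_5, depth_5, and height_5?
pos_x_1 = 8; pos_y_1 = 8; pos_z_1 = 8; radius_1 = 2; pos_x_2 = 9; pos_y_2 = 8.5; pos_z_2 = 4; height_2 = 6.5; pos_x_3 = 9.5; pos_y_3 = 5.5; pos_z_3 = 12; width_3 = 4.5; depth_3 = 2.5; pos_x_4 = 7; pos_y_4 = 11.5; pos_z_4 = 8; radius_4 = 1.5; pos_x_5 = 1; pos_y_5 = 6.5; pos_z_5 = 4.5; depth_5 = 2; height_5 = 3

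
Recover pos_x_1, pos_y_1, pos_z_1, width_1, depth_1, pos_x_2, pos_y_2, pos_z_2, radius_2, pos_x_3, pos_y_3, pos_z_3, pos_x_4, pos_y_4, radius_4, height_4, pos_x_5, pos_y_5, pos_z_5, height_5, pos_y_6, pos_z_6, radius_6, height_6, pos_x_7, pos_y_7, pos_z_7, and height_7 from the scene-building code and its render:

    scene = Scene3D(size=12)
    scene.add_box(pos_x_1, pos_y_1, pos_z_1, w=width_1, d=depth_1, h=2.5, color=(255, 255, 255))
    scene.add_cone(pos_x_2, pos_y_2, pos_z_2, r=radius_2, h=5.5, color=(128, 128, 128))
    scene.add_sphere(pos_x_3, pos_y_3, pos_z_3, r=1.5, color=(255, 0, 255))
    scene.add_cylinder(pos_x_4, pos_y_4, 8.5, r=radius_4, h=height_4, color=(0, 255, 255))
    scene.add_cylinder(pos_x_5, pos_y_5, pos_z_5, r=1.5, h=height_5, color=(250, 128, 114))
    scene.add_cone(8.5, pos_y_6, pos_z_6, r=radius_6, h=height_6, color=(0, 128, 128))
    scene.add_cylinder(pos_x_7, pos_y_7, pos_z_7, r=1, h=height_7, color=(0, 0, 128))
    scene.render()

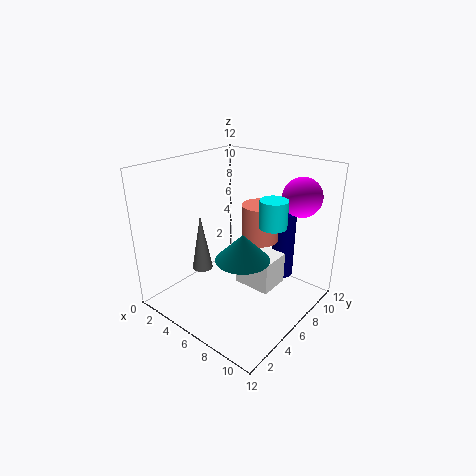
pos_x_1 = 7
pos_y_1 = 4.5
pos_z_1 = 3
width_1 = 3
depth_1 = 2.5
pos_x_2 = 1
pos_y_2 = 6.5
pos_z_2 = 1
radius_2 = 1
pos_x_3 = 10.5
pos_y_3 = 8
pos_z_3 = 10
pos_x_4 = 10
pos_y_4 = 5
radius_4 = 1
height_4 = 2
pos_x_5 = 7.5
pos_y_5 = 7
pos_z_5 = 6
height_5 = 3
pos_y_6 = 3.5
pos_z_6 = 6
radius_6 = 2
height_6 = 2
pos_x_7 = 8
pos_y_7 = 10
pos_z_7 = 1.5
height_7 = 6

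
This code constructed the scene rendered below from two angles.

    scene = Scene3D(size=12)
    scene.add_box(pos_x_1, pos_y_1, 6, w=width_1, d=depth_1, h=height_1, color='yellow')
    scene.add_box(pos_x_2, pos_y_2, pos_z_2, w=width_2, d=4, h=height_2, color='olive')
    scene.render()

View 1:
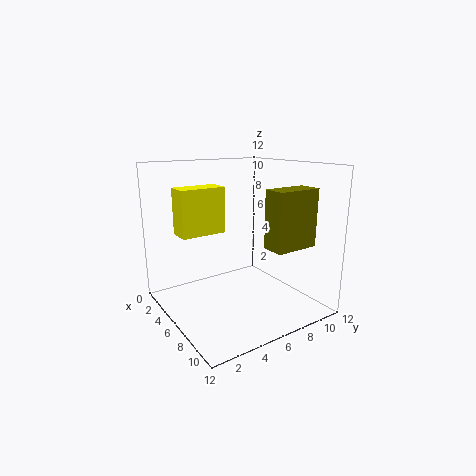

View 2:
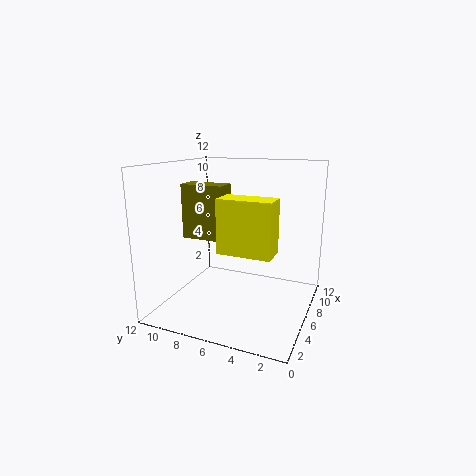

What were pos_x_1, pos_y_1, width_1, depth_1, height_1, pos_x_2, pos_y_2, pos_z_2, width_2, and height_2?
pos_x_1 = 2
pos_y_1 = 2
width_1 = 2
depth_1 = 4
height_1 = 4
pos_x_2 = 7
pos_y_2 = 8
pos_z_2 = 5
width_2 = 2
height_2 = 5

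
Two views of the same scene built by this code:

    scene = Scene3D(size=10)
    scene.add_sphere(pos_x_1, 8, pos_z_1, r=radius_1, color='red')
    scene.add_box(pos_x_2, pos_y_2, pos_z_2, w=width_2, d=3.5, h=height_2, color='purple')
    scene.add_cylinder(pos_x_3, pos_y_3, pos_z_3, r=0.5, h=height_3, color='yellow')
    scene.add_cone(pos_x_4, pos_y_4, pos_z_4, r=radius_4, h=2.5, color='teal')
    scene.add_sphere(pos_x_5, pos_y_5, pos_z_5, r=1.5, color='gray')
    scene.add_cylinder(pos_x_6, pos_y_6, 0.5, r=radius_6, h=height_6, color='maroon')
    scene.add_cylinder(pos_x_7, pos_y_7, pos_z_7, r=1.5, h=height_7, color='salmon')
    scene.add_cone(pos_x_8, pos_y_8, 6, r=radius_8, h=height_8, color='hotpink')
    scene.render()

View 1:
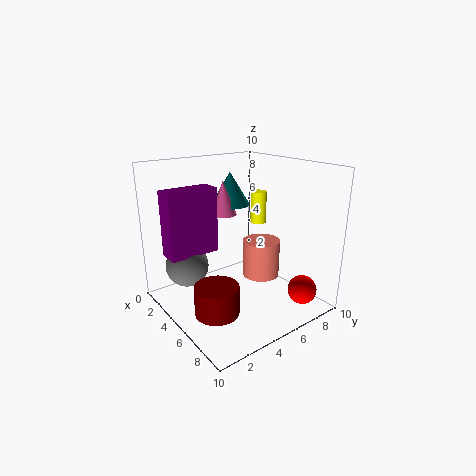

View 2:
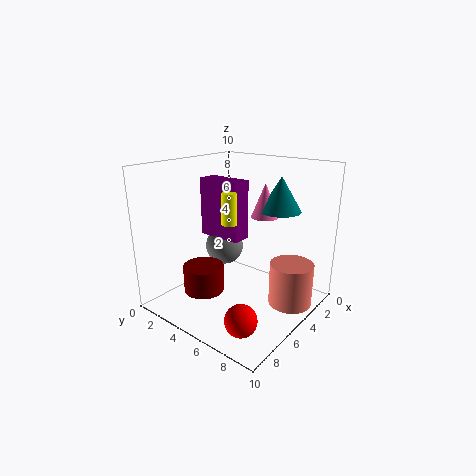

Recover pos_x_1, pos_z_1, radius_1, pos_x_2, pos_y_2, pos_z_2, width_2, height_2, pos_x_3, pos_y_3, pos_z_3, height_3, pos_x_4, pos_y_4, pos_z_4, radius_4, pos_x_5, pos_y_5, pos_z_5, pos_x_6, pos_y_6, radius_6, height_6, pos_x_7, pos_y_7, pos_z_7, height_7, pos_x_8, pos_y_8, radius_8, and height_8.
pos_x_1 = 8.5, pos_z_1 = 1.5, radius_1 = 1, pos_x_2 = 2.5, pos_y_2 = 0.5, pos_z_2 = 4, width_2 = 1.5, height_2 = 4.5, pos_x_3 = 6.5, pos_y_3 = 5.5, pos_z_3 = 6.5, height_3 = 2, pos_x_4 = 2, pos_y_4 = 6.5, pos_z_4 = 6.5, radius_4 = 1.5, pos_x_5 = 3, pos_y_5 = 2, pos_z_5 = 3, pos_x_6 = 6, pos_y_6 = 2.5, radius_6 = 1.5, height_6 = 2, pos_x_7 = 3.5, pos_y_7 = 8.5, pos_z_7 = 0.5, height_7 = 3, pos_x_8 = 2.5, pos_y_8 = 5.5, radius_8 = 1, height_8 = 2.5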